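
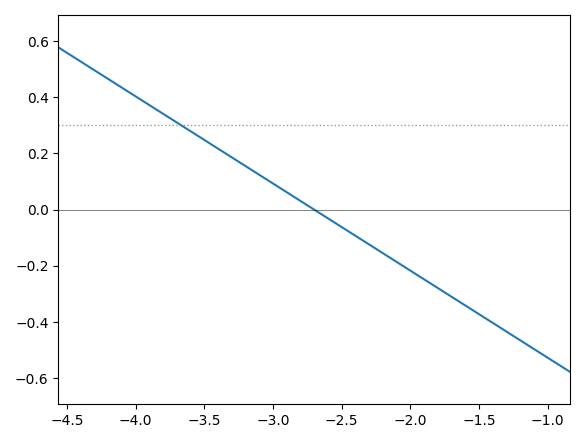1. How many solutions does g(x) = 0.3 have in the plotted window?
1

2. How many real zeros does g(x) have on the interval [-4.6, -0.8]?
1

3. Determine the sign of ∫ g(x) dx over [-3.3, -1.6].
negative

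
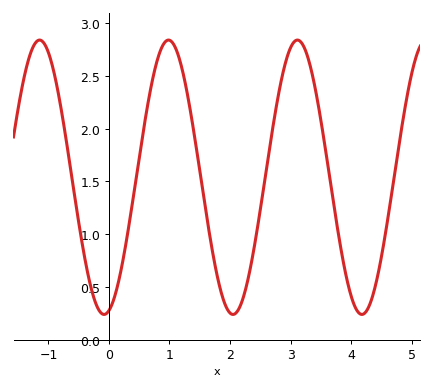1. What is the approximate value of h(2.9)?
2.6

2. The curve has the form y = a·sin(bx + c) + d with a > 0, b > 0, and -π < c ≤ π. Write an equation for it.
y = 1.3sin(3x - 1.3) + 1.54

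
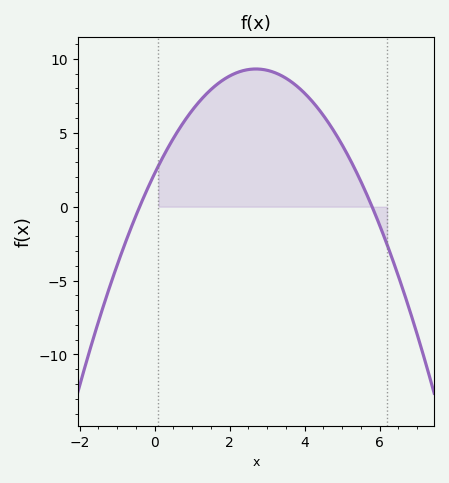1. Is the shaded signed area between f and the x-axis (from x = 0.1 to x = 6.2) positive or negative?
positive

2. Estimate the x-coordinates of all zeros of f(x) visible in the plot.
-0.4, 5.8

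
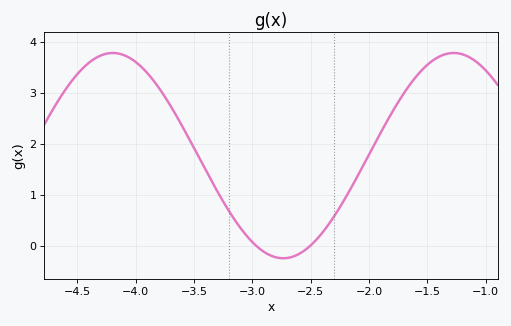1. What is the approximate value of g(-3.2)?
0.7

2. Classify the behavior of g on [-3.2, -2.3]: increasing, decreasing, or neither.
neither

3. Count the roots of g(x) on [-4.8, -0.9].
2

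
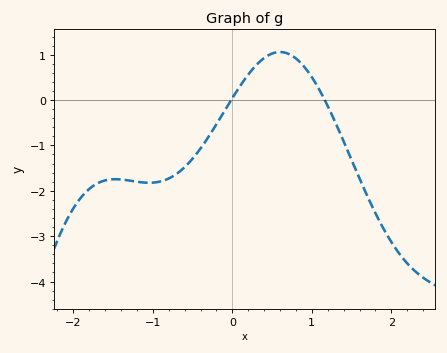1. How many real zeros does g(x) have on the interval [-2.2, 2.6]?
2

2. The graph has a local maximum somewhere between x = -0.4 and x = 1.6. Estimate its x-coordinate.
0.599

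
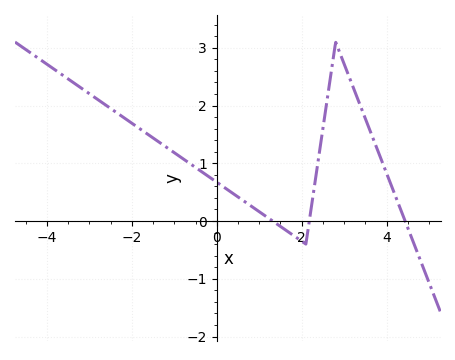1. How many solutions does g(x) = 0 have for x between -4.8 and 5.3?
3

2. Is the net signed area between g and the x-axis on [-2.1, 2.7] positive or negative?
positive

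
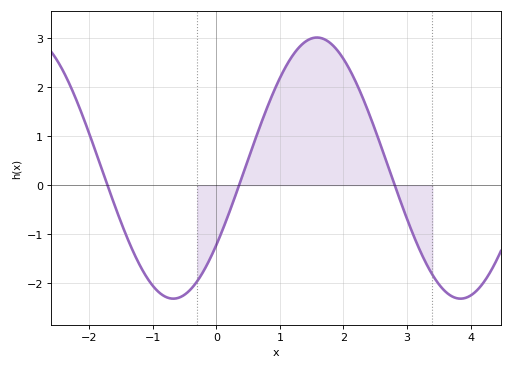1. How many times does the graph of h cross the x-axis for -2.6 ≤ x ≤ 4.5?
3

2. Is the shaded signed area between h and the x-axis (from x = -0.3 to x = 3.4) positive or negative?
positive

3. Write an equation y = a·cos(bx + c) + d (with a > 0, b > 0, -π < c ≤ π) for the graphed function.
y = 2.67cos(1.4x - 2.2) + 0.35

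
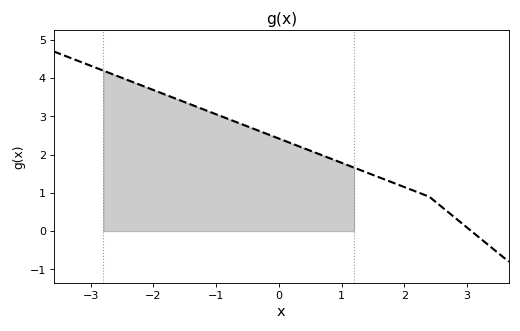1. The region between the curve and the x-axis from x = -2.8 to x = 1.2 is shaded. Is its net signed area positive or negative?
positive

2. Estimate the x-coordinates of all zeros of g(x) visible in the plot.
3.07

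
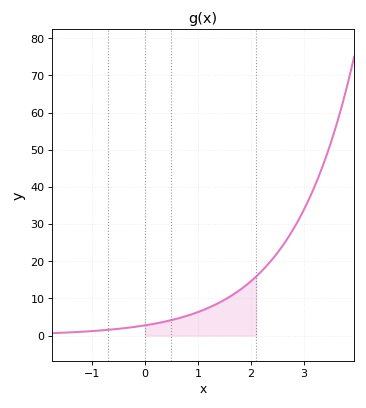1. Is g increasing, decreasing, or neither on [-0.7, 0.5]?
increasing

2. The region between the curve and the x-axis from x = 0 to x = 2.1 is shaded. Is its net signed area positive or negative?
positive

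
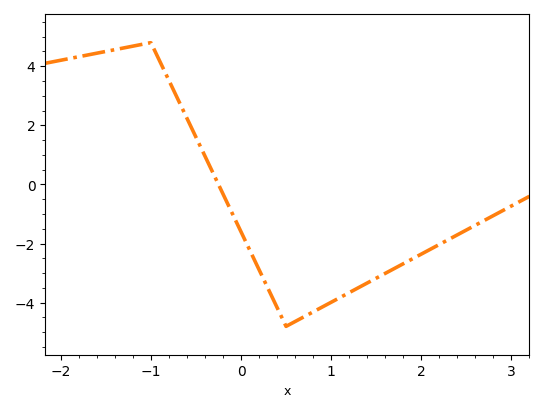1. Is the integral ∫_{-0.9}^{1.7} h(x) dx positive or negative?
negative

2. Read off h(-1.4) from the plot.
4.6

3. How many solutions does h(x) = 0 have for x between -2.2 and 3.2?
1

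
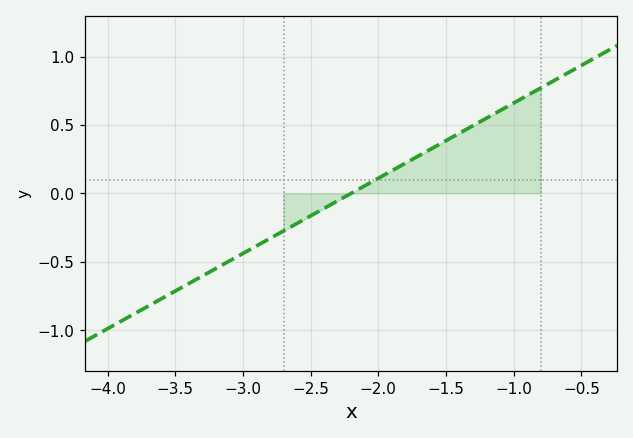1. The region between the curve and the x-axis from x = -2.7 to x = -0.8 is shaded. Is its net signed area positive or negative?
positive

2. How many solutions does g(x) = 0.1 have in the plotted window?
1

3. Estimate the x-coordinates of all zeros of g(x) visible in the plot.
-2.2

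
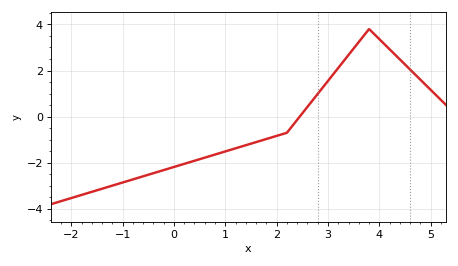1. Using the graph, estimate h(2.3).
-0.4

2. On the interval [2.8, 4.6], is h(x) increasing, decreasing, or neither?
neither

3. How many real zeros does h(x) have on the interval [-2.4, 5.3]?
1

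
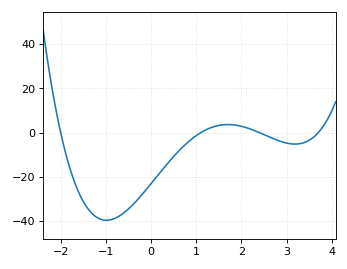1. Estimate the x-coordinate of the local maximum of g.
1.7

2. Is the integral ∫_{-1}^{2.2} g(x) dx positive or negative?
negative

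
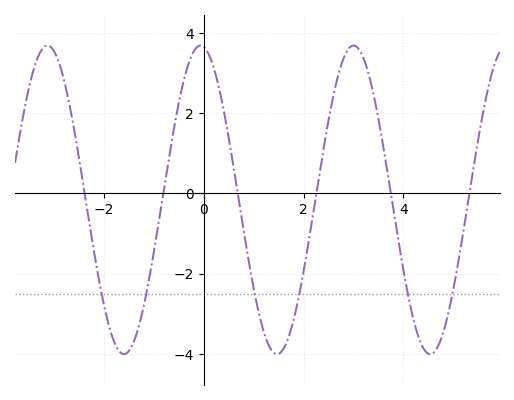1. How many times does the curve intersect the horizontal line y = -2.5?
6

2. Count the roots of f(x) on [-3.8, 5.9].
6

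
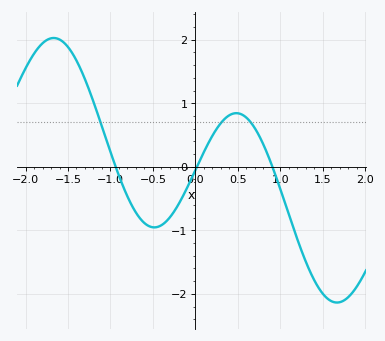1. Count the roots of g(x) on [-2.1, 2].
3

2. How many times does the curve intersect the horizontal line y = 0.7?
3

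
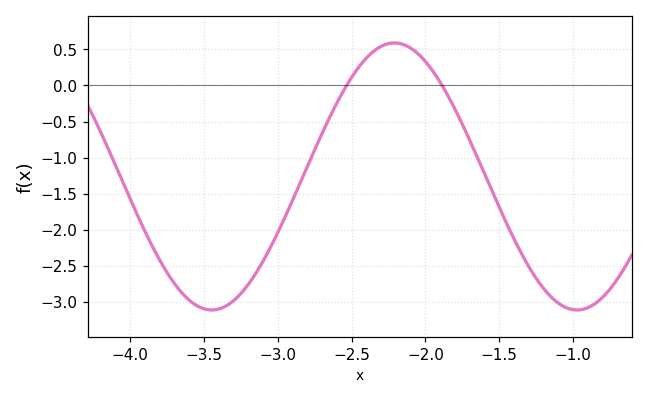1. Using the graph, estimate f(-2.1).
0.518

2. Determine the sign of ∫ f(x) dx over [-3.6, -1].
negative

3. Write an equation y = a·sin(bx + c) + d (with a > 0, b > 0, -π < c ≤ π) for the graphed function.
y = 1.85sin(2.54x + 0.902) - 1.26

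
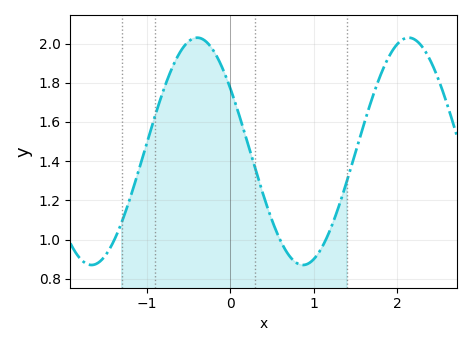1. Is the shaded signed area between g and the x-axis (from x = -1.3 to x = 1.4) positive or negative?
positive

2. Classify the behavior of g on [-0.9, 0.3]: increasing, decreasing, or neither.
neither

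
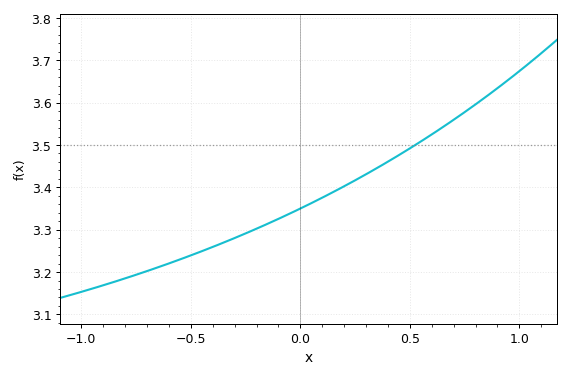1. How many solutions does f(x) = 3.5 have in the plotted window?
1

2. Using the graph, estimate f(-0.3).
3.28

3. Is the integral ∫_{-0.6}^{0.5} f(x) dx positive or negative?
positive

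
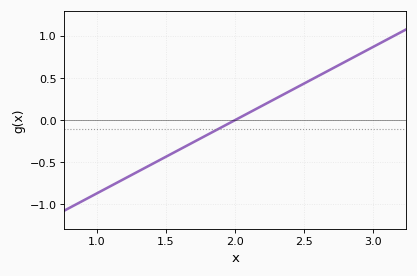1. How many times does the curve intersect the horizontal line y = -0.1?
1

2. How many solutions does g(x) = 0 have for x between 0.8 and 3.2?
1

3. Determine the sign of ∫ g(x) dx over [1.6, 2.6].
positive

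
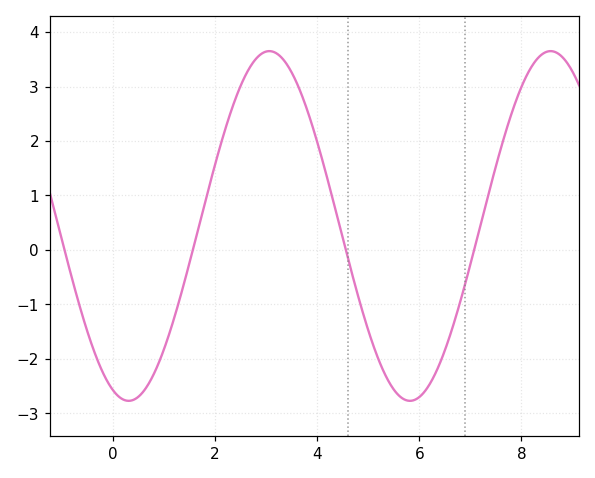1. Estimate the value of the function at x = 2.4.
2.8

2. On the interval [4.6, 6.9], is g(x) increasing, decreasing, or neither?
neither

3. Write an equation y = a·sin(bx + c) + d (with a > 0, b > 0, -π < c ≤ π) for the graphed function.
y = 3.21sin(1.1x - 1.9) + 0.44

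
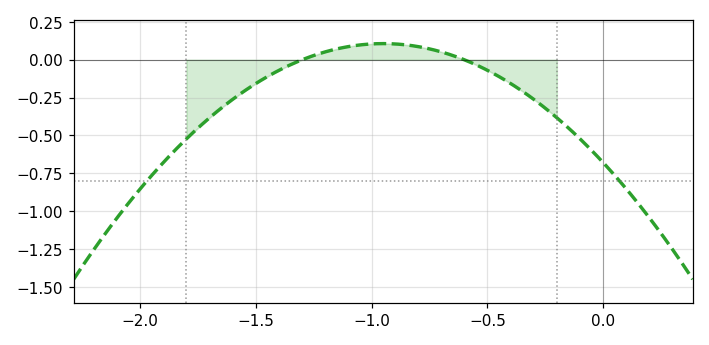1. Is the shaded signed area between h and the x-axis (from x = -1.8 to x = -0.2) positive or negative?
negative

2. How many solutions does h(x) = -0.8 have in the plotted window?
2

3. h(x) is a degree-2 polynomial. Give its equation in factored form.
y = -0.87(x + 1.3)(x + 0.6)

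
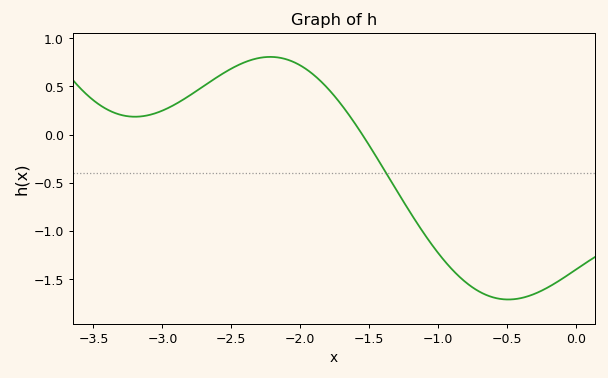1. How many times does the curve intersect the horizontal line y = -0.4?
1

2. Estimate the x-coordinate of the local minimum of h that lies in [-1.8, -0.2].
-0.5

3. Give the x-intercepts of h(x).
-1.5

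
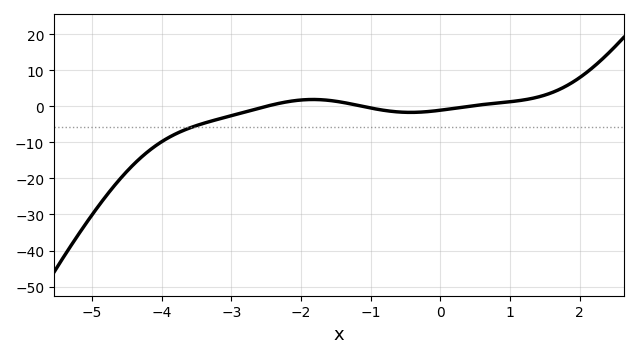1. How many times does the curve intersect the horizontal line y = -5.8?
1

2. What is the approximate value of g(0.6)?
0.447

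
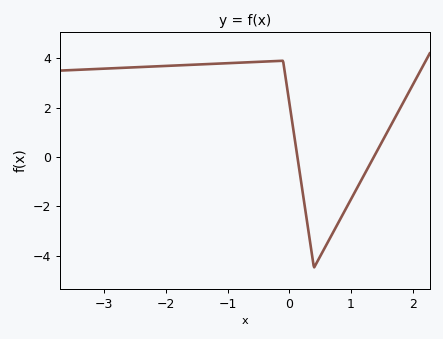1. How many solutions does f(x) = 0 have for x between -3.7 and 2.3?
2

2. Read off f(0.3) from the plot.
-2.8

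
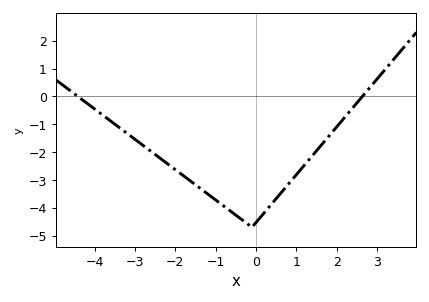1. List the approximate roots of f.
-4.42, 2.64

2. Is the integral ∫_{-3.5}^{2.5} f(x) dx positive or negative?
negative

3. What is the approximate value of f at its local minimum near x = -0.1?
-4.7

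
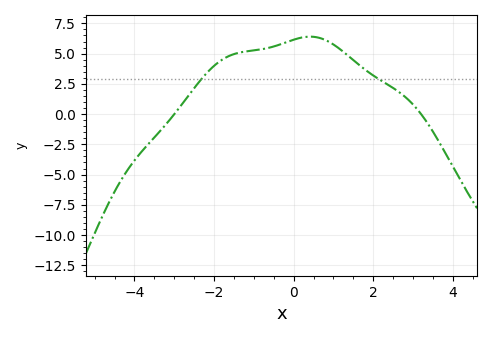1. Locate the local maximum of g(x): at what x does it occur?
0.414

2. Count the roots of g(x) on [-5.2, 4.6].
2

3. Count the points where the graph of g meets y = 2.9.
2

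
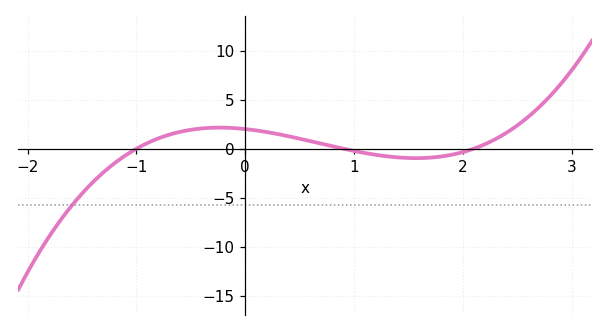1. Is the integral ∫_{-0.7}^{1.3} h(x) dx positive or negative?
positive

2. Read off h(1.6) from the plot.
-1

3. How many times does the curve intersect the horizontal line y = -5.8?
1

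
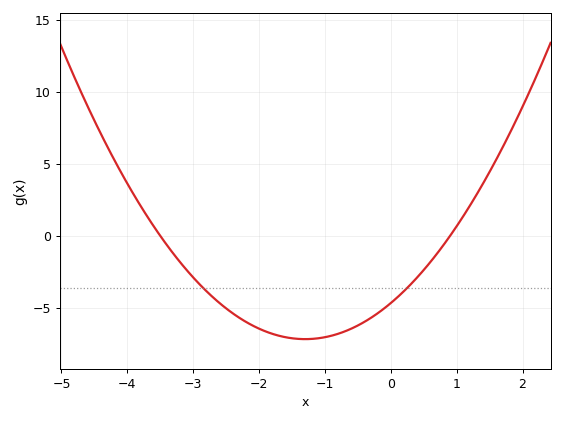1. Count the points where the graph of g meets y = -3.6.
2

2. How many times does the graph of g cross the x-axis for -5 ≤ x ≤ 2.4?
2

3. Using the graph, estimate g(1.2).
2.09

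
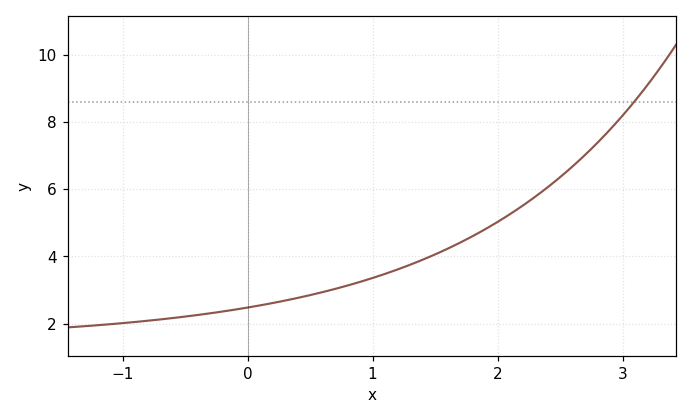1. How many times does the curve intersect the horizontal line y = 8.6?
1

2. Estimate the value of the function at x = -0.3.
2.31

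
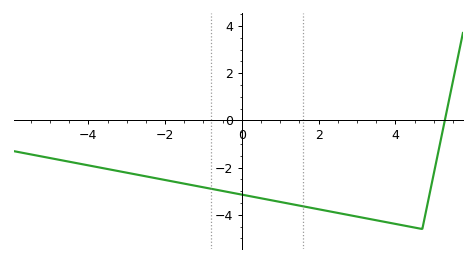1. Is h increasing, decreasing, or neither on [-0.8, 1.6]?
decreasing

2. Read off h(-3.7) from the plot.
-2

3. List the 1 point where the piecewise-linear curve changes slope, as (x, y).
(4.7, -4.6)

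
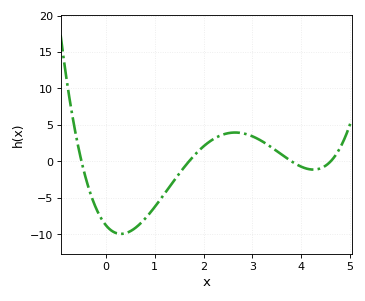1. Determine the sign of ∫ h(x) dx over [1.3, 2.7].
positive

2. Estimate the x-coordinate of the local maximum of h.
2.6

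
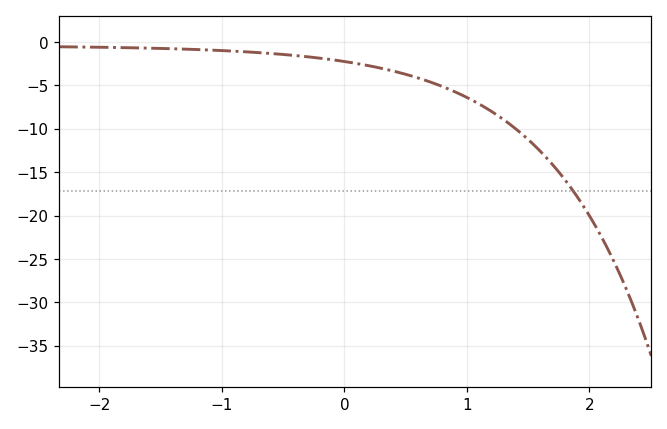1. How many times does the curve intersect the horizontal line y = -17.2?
1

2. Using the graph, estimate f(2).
-20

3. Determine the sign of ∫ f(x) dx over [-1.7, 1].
negative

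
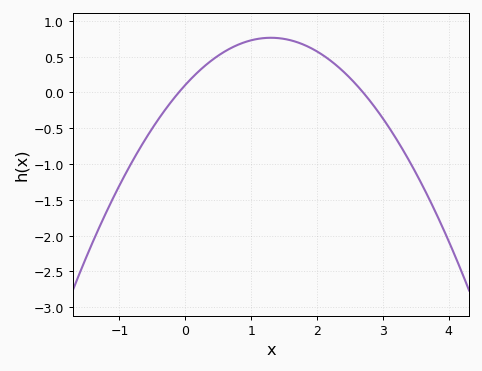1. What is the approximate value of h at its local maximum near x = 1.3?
0.75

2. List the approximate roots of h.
-0.1, 2.7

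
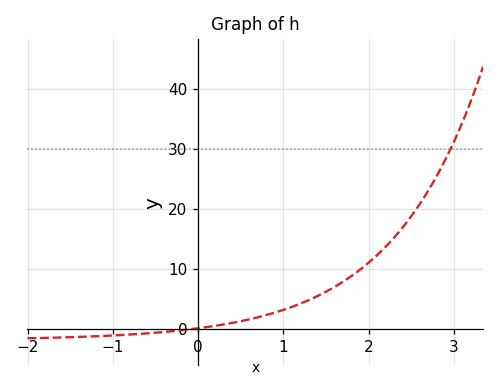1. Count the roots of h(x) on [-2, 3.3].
1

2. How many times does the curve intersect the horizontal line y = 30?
1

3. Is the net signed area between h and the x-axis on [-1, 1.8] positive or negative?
positive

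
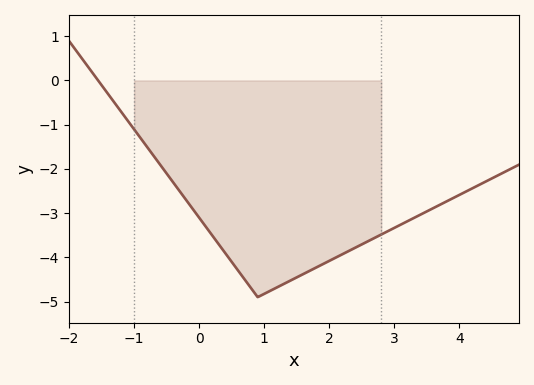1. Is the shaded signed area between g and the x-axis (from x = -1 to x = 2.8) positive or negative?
negative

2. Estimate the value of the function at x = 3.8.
-2.74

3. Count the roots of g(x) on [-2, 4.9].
1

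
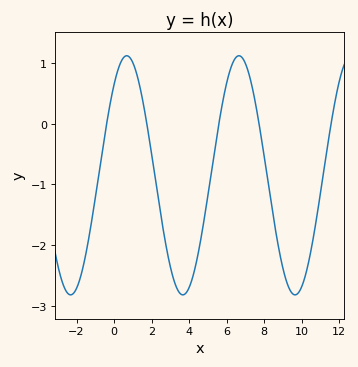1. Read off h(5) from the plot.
-1.19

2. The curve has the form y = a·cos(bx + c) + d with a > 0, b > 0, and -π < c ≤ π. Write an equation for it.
y = 1.97cos(1.05x - 0.71) - 0.85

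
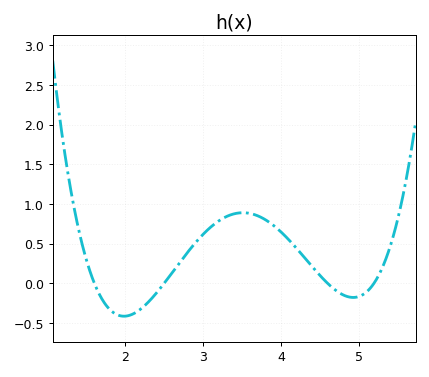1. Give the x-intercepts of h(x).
1.6, 2.5, 4.6, 5.2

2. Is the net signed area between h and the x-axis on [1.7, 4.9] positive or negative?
positive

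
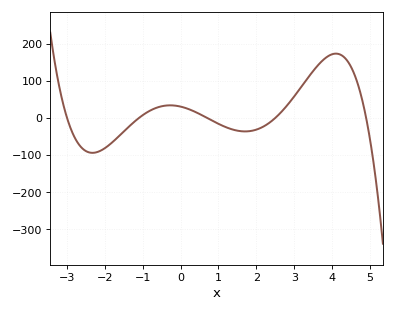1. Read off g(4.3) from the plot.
170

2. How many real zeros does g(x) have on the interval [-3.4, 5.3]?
5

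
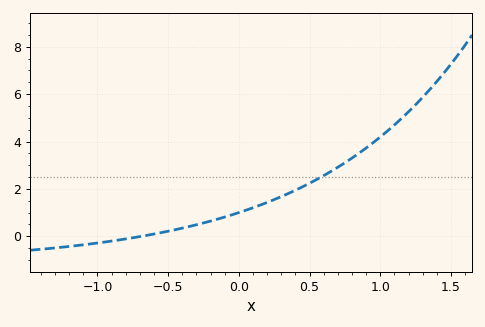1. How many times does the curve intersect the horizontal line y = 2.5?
1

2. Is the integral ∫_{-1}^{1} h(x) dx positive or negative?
positive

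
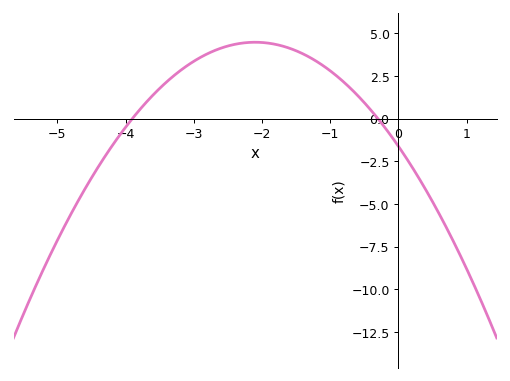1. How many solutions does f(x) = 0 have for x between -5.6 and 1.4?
2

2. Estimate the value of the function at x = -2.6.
4.13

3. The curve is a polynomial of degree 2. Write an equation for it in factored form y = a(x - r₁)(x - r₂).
y = -1.38(x + 3.9)(x + 0.3)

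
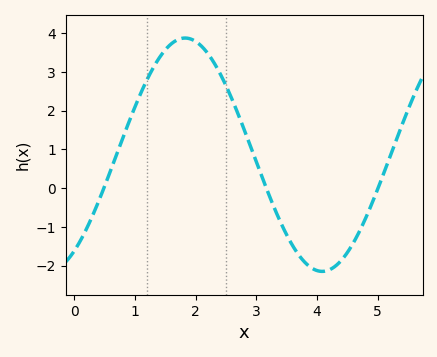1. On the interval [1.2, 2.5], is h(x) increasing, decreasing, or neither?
neither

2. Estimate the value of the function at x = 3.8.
-1.91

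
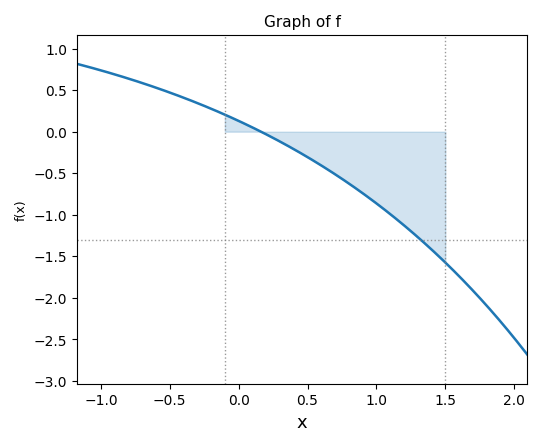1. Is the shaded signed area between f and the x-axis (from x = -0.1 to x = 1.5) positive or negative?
negative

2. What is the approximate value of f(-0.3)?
0.345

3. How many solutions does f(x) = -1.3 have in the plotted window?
1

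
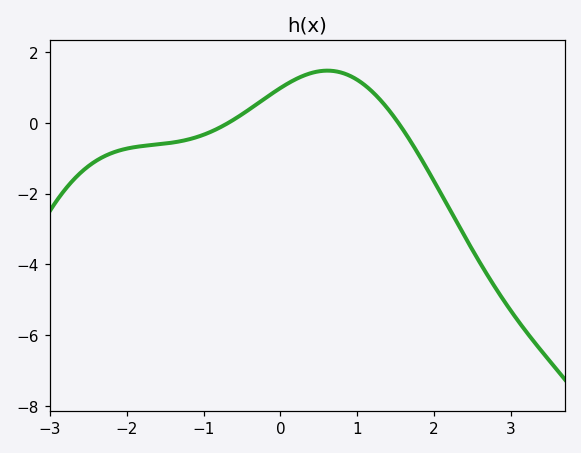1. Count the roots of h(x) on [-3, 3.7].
2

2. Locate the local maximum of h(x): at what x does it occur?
0.612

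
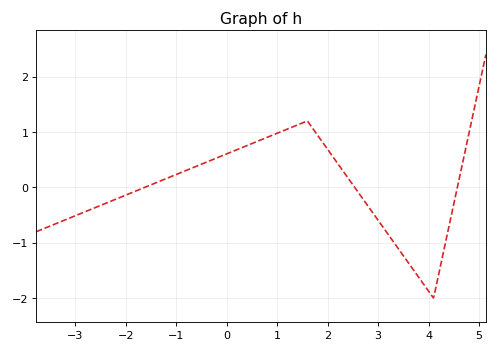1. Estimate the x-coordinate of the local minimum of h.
4.1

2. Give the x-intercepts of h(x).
-1.62, 2.54, 4.57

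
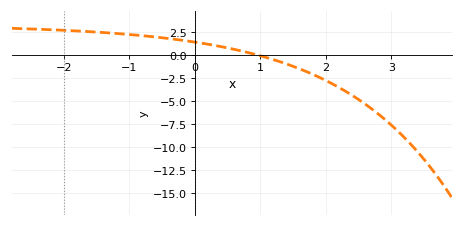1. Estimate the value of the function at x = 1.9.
-2.42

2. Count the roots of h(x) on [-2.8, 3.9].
1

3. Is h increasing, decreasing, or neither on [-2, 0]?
decreasing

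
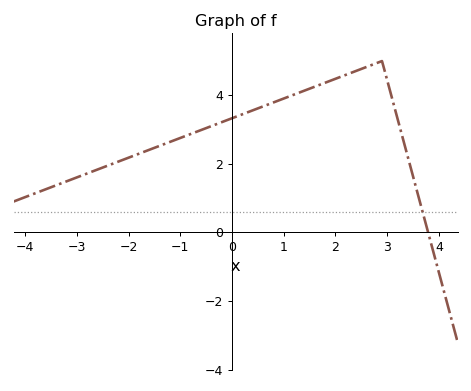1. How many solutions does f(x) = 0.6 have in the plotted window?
1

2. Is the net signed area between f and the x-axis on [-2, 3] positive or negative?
positive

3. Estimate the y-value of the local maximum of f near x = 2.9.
5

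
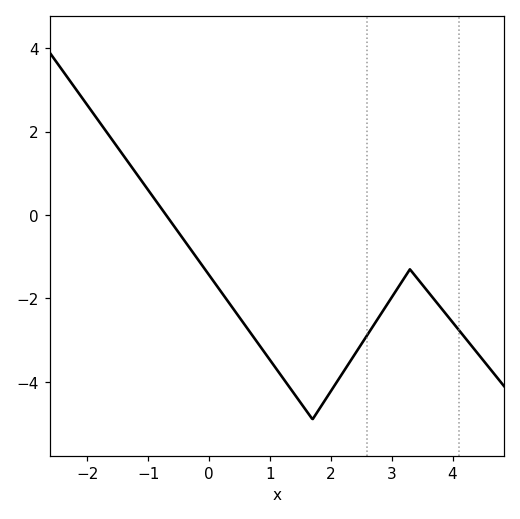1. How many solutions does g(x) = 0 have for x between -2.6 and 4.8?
1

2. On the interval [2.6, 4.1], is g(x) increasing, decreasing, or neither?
neither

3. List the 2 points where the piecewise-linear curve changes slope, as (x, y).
(1.7, -4.9); (3.3, -1.3)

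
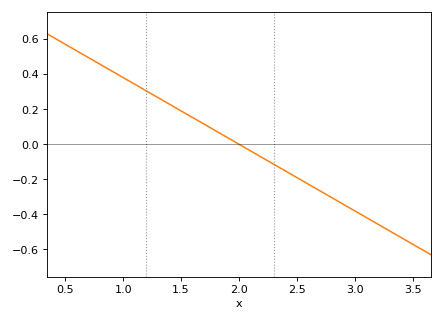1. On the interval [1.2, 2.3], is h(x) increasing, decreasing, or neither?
decreasing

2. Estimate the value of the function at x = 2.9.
-0.342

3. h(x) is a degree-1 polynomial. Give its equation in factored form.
y = -0.38(x - 2)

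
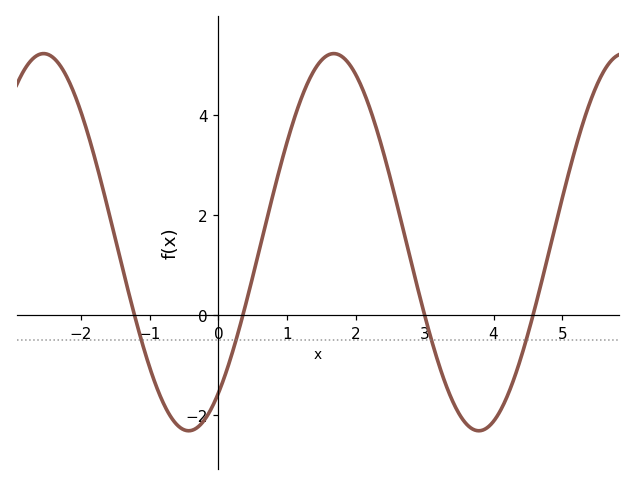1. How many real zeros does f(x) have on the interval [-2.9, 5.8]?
4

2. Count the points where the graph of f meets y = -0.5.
4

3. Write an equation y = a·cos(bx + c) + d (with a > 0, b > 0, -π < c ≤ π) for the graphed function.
y = 3.77cos(1.5x - 2.5) + 1.46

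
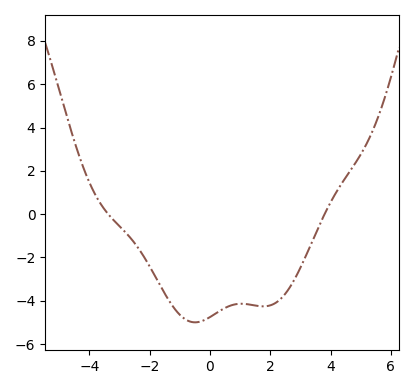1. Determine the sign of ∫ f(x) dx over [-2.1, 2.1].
negative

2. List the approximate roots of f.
-3.4, 3.8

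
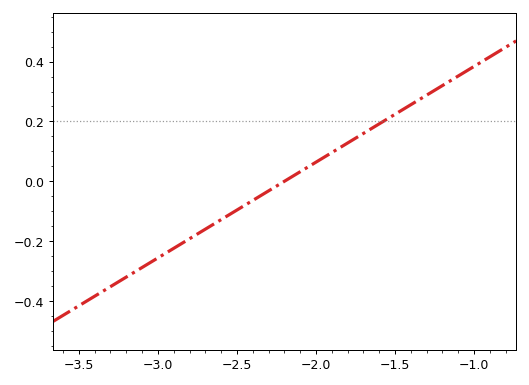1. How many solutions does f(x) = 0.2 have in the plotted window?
1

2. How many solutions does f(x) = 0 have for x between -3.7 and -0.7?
1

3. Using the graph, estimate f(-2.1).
0.04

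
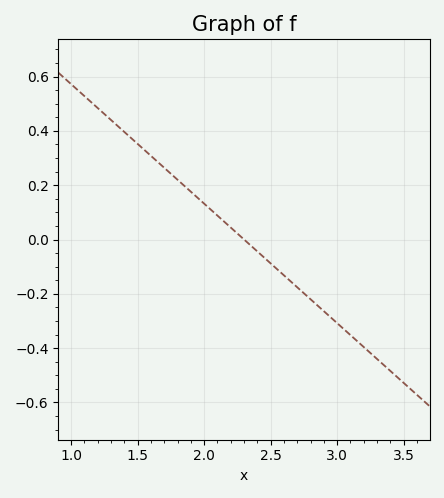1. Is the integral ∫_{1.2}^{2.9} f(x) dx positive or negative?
positive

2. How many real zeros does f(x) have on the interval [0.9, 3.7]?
1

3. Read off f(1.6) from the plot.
0.3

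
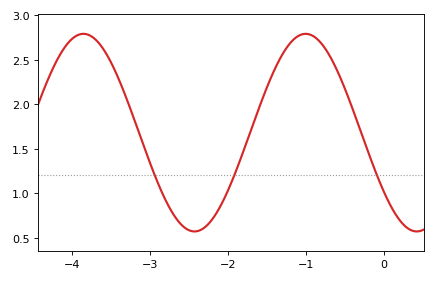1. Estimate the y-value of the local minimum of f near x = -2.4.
0.55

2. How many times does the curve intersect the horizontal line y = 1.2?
3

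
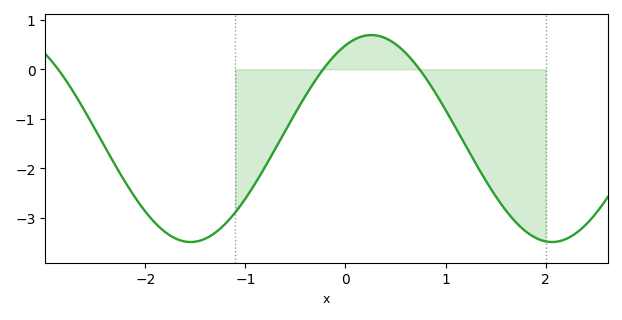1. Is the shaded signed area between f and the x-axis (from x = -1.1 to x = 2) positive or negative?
negative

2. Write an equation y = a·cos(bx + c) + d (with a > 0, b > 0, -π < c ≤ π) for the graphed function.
y = 2.09cos(1.7x - 0.45) - 1.4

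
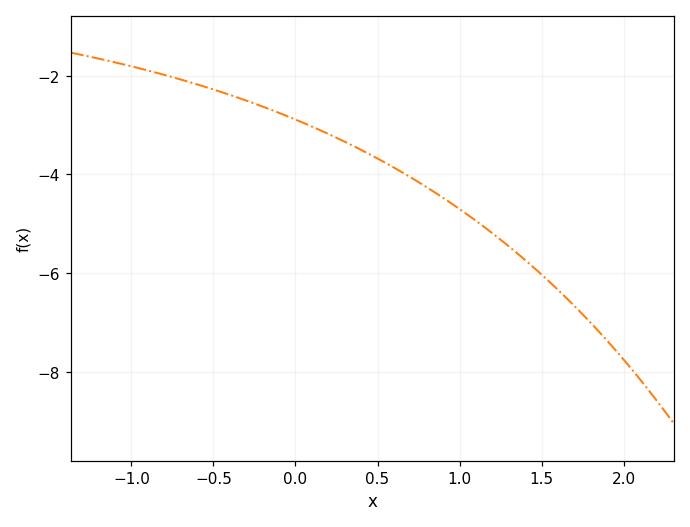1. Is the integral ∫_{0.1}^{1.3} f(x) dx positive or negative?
negative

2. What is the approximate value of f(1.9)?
-7.4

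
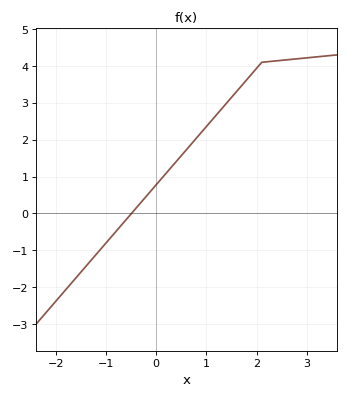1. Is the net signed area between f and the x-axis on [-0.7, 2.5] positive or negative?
positive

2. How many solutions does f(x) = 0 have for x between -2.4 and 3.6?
1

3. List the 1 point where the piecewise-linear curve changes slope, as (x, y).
(2.1, 4.1)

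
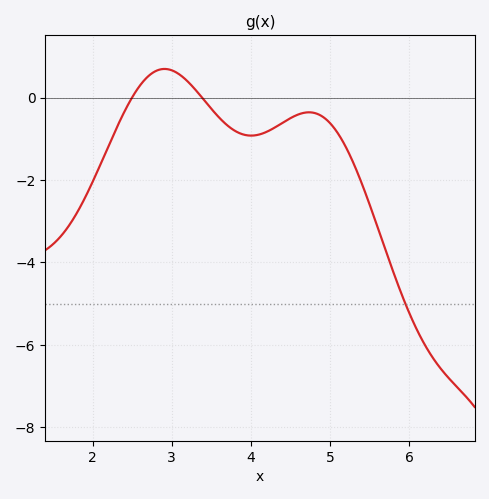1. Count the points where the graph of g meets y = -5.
1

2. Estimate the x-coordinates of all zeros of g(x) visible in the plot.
2.5, 3.38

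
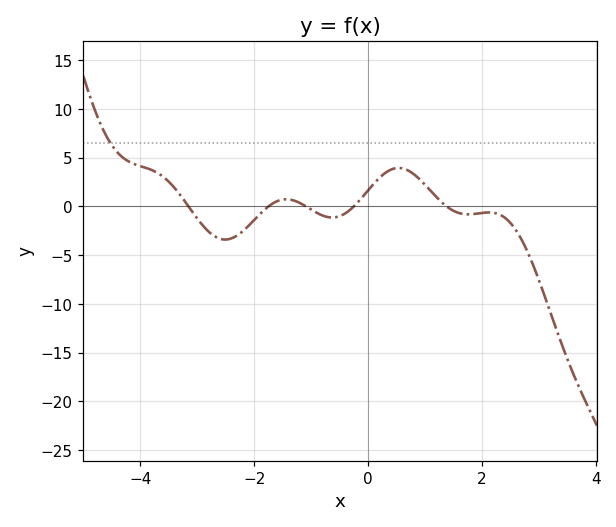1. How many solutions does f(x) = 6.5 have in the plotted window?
1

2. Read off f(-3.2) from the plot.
0.5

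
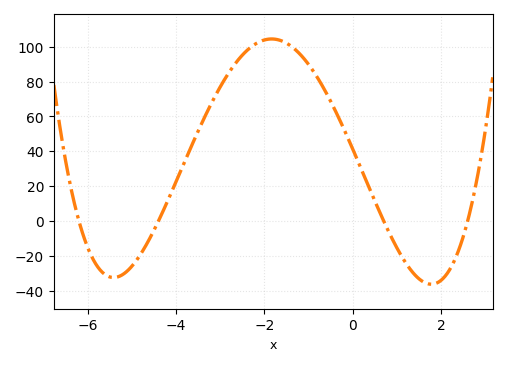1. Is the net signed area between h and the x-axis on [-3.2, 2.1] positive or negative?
positive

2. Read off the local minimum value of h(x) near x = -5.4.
-32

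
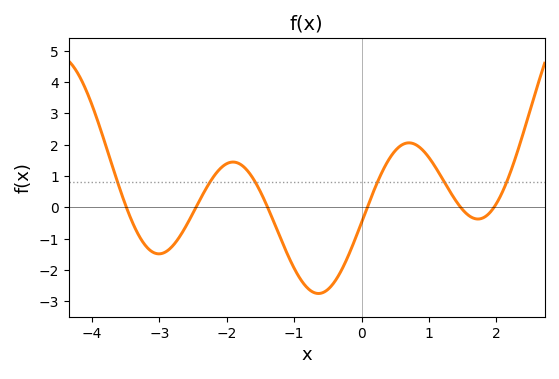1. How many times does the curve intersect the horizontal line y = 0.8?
6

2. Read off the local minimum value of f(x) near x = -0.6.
-2.75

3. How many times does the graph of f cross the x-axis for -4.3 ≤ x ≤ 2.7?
6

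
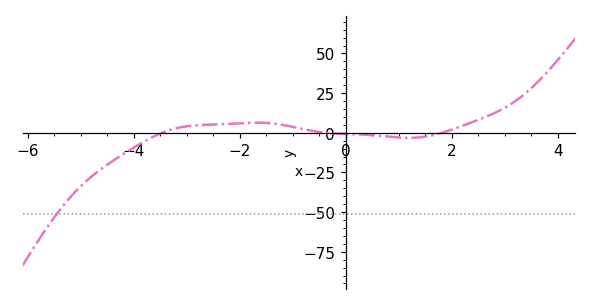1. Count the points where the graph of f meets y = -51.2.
1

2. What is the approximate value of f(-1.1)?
4.41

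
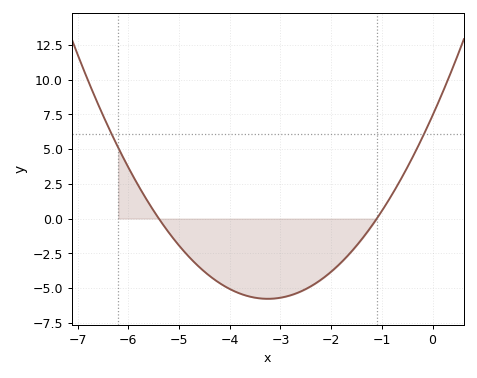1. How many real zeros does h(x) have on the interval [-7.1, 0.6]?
2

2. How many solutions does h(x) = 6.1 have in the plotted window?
2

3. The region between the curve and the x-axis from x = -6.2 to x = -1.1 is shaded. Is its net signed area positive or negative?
negative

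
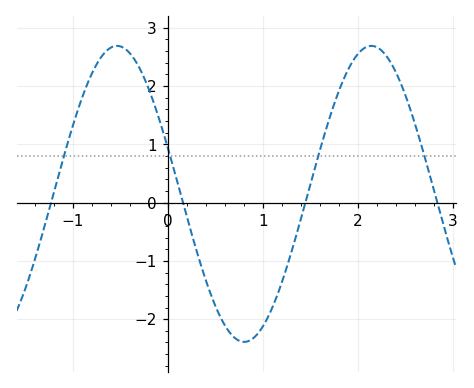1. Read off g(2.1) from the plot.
2.7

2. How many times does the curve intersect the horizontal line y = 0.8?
4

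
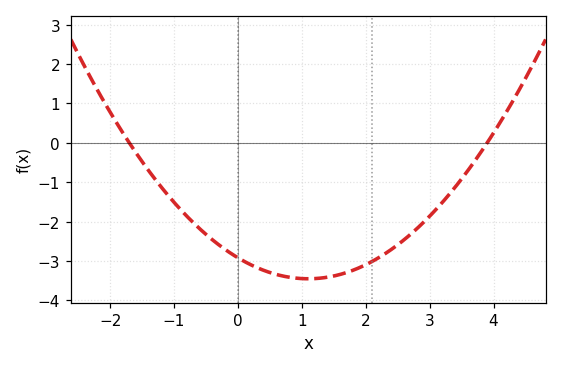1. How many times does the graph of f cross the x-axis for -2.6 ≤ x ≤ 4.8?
2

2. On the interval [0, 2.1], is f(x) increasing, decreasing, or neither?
neither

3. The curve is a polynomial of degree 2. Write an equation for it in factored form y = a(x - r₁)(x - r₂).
y = 0.44(x + 1.7)(x - 3.9)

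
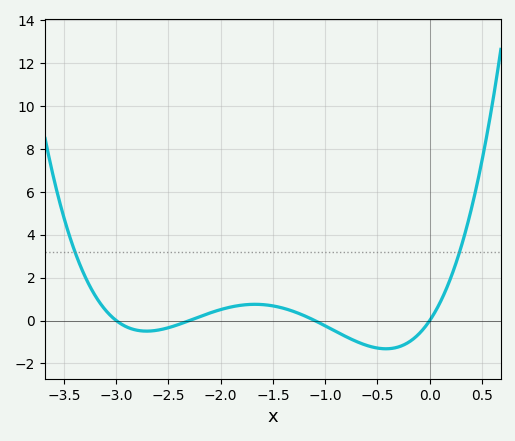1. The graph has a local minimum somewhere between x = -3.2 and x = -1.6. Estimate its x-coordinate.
-2.71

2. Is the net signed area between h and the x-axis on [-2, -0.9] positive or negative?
positive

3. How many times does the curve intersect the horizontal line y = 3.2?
2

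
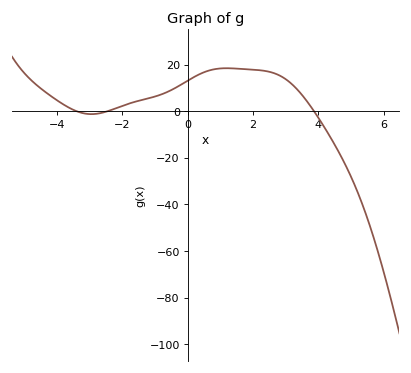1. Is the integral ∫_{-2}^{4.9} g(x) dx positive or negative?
positive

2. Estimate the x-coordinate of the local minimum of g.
-2.94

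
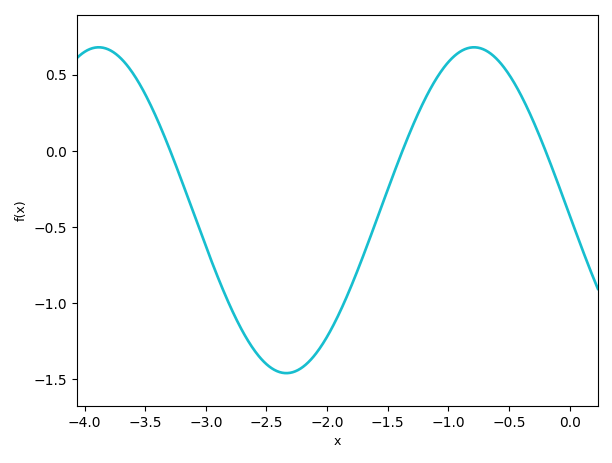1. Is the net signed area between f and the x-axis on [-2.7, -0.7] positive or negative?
negative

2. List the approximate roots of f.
-3.3, -1.4, -0.2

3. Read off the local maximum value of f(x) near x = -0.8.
0.7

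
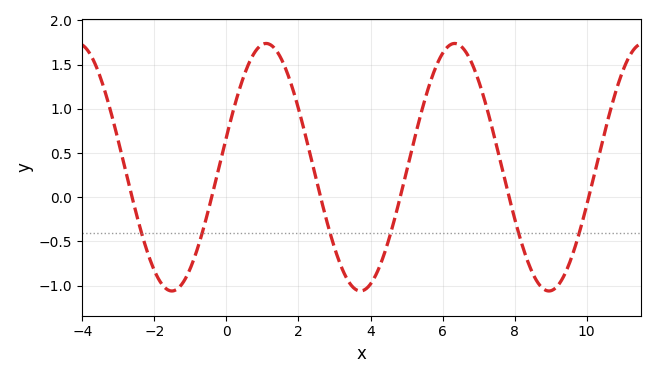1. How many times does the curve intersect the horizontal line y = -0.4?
6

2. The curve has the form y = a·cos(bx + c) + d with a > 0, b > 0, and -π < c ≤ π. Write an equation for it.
y = 1.4cos(1.2x - 1.32) + 0.34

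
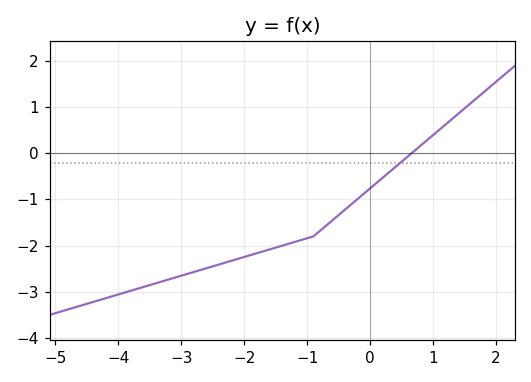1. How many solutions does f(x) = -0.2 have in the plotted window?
1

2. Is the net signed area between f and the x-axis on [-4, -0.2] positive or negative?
negative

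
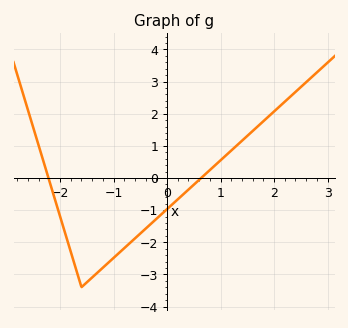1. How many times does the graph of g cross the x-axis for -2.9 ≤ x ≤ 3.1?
2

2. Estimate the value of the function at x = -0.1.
-1.12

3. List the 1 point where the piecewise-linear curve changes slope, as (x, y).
(-1.6, -3.4)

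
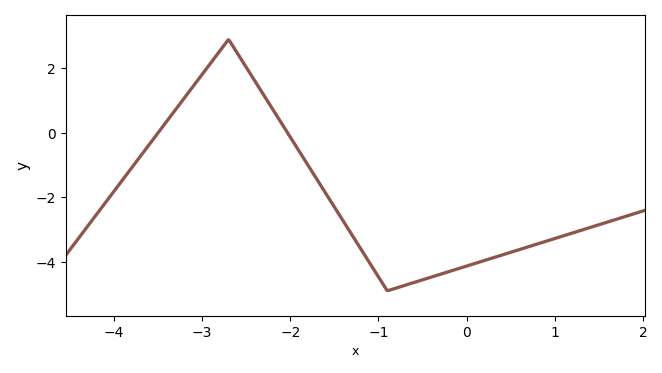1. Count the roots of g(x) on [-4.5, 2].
2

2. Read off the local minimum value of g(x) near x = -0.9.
-4.9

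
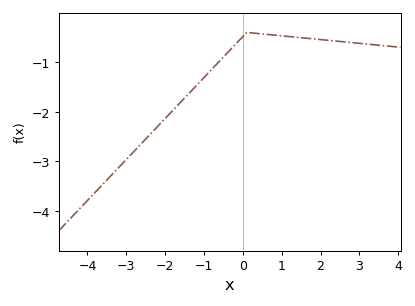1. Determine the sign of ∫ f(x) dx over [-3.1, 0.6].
negative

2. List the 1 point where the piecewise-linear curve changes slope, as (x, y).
(0.1, -0.4)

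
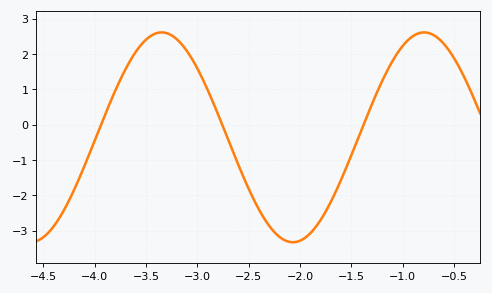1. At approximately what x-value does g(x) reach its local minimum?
-2.1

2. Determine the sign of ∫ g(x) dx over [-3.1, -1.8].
negative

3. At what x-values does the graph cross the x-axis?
-3.9, -2.8, -1.4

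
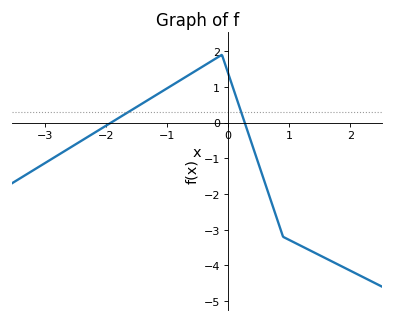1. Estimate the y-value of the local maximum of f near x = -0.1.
1.9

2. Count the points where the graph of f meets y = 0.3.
2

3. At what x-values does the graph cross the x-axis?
-1.9, 0.3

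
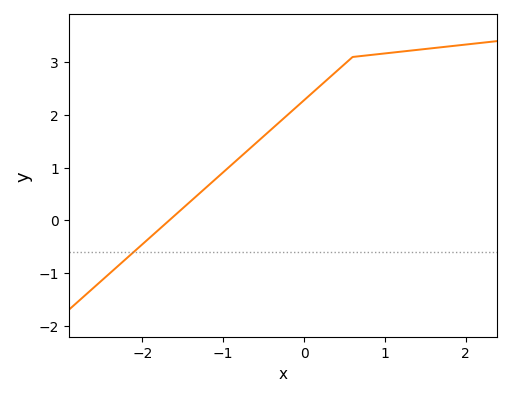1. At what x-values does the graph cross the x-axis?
-1.7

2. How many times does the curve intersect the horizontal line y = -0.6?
1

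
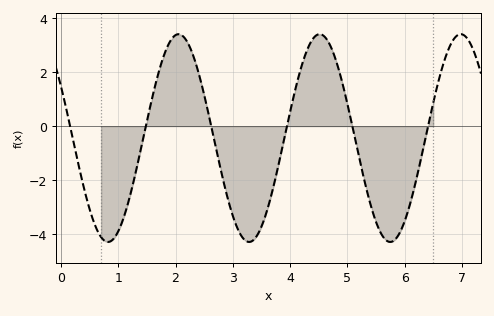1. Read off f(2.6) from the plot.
0.222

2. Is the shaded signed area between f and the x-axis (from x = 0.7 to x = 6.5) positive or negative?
negative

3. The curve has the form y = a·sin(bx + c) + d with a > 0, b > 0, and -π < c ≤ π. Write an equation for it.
y = 3.84sin(2.55x + 2.62) - 0.44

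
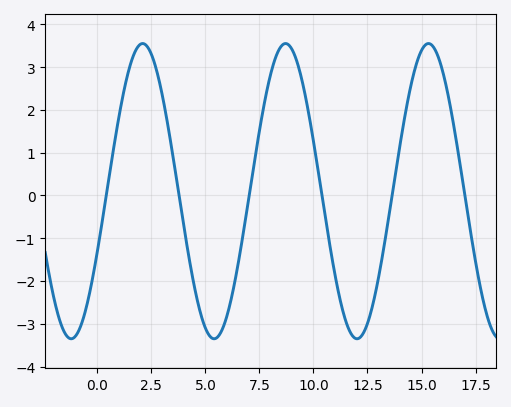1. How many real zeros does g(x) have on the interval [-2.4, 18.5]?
6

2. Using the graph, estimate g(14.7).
3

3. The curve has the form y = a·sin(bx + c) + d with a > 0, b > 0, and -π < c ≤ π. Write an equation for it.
y = 3.45sin(0.95x - 0.42) + 0.1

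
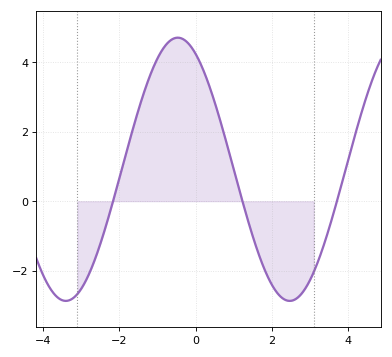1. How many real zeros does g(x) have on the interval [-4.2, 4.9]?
3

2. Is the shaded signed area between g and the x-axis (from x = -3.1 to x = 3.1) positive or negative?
positive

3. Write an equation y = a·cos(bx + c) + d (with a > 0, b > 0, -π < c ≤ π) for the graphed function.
y = 3.79cos(1.07x + 0.5) + 0.92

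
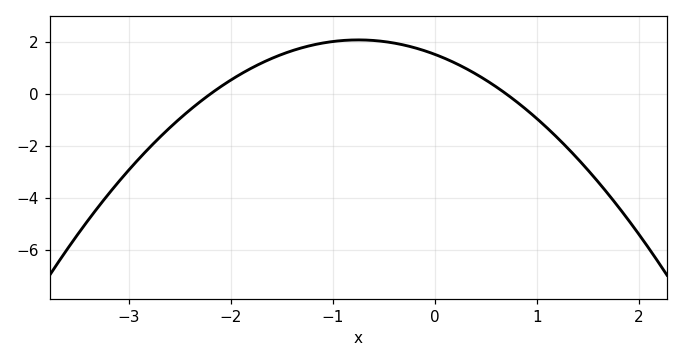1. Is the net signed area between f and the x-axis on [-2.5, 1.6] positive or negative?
positive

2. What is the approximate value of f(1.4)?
-2.4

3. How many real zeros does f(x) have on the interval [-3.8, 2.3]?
2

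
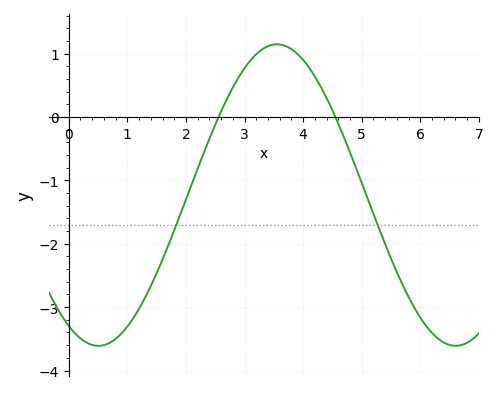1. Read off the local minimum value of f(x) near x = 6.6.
-3.61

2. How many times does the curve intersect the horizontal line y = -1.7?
2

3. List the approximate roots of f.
2.56, 4.55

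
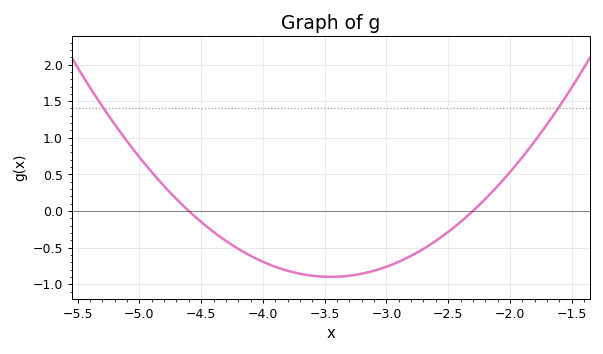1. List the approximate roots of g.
-4.6, -2.3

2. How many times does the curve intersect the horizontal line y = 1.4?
2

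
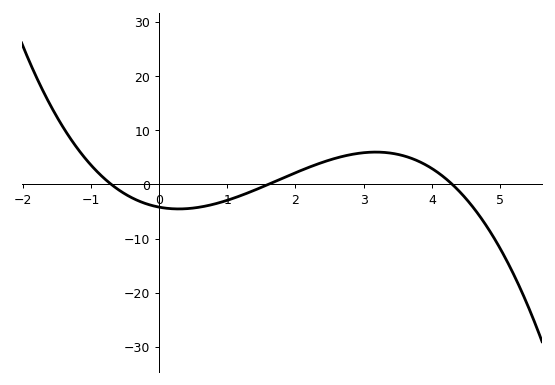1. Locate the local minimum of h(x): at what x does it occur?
0.2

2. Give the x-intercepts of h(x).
-0.6, 1.6, 4.2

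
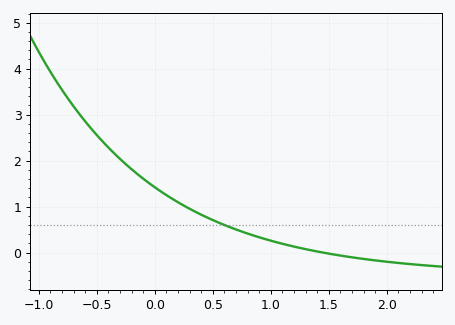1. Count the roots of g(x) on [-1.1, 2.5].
1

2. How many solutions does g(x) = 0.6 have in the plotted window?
1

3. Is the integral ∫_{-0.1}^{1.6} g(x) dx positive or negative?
positive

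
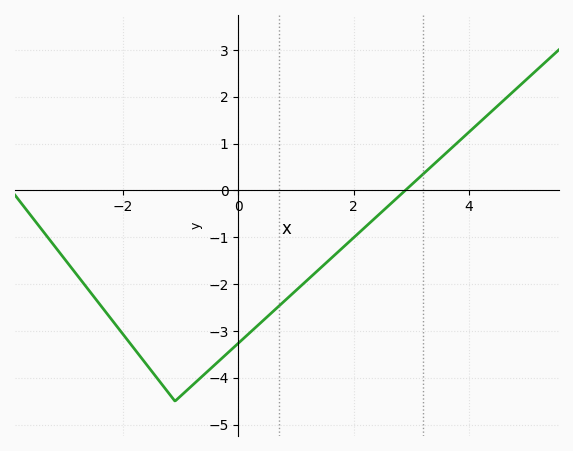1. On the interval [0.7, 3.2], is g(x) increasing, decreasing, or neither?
increasing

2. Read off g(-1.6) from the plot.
-3.7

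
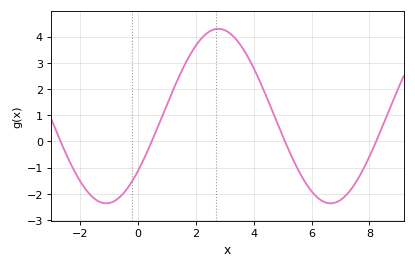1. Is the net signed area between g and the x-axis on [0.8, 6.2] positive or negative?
positive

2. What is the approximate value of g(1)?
1.4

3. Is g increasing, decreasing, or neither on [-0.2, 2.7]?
increasing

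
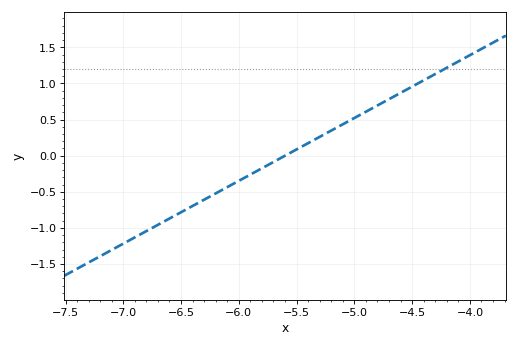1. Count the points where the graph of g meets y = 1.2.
1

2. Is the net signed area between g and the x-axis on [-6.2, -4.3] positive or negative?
positive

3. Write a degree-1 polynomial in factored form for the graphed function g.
y = 0.87(x + 5.6)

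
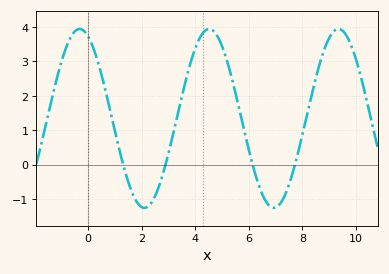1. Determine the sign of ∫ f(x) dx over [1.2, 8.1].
positive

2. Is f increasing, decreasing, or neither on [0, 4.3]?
neither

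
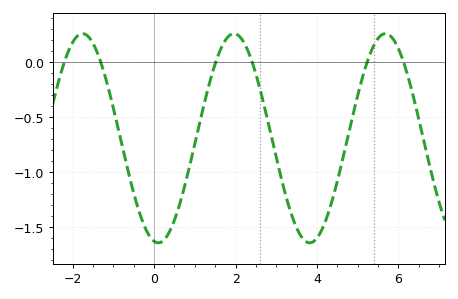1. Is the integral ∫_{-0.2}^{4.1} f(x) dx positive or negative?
negative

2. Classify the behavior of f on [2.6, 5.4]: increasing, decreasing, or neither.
neither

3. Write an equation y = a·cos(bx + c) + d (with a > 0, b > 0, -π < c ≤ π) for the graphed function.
y = 0.95cos(1.7x + 3) - 0.69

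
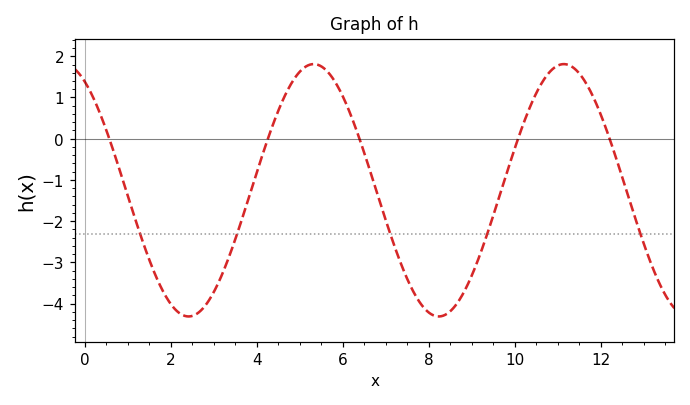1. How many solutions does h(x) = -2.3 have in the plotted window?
5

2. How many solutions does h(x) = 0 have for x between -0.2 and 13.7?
5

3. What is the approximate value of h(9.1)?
-3.07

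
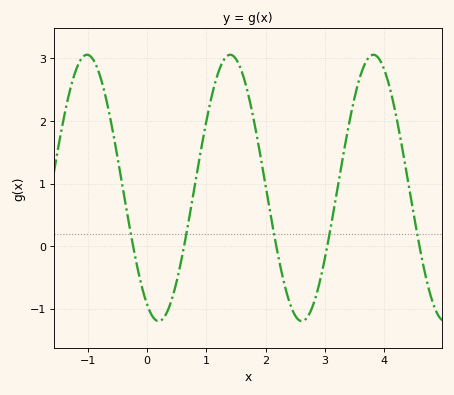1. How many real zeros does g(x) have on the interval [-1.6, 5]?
5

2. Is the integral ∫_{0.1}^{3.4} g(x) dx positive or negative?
positive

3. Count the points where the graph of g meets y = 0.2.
5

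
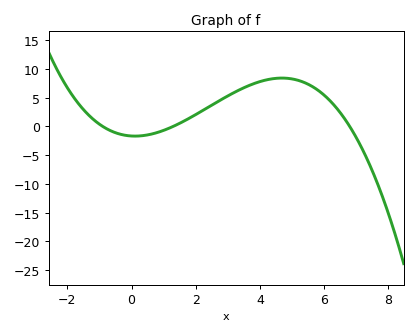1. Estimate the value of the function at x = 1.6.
0.819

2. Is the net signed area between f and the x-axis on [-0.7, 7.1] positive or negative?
positive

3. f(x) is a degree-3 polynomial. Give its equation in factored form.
y = -0.21(x + 0.9)(x - 1.3)(x - 6.8)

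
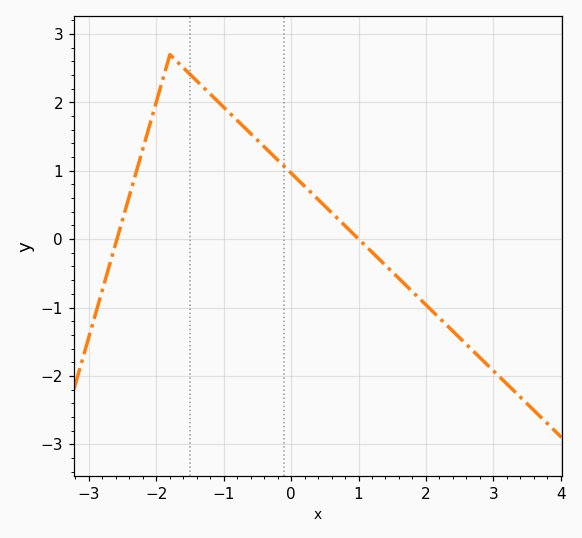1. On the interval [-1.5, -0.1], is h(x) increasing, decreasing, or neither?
decreasing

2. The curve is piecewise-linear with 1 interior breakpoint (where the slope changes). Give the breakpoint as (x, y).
(-1.8, 2.7)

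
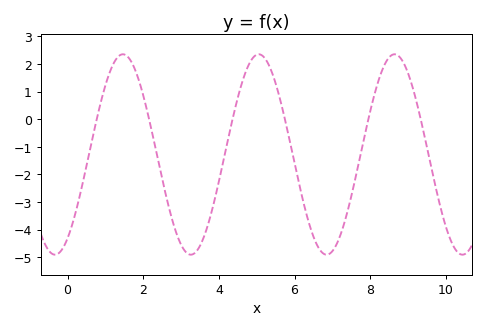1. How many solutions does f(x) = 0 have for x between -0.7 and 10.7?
6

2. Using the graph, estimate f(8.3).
1.7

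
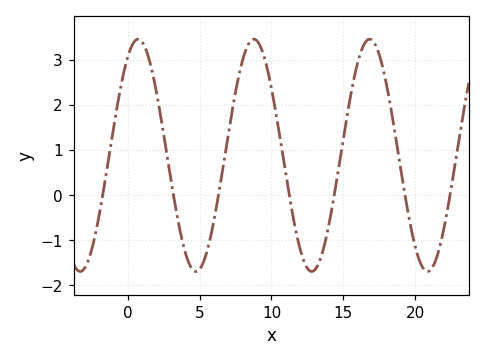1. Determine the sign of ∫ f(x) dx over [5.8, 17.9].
positive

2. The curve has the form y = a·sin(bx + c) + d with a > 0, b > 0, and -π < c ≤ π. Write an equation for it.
y = 2.57sin(0.78x + 1.01) + 0.88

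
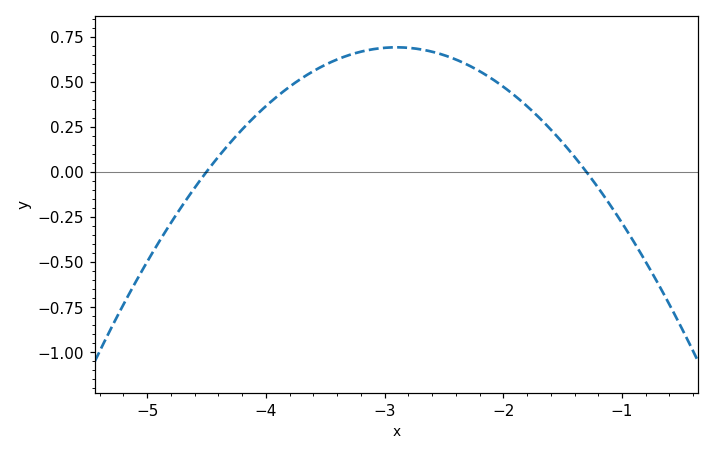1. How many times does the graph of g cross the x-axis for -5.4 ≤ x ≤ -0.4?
2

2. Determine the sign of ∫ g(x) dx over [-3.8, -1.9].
positive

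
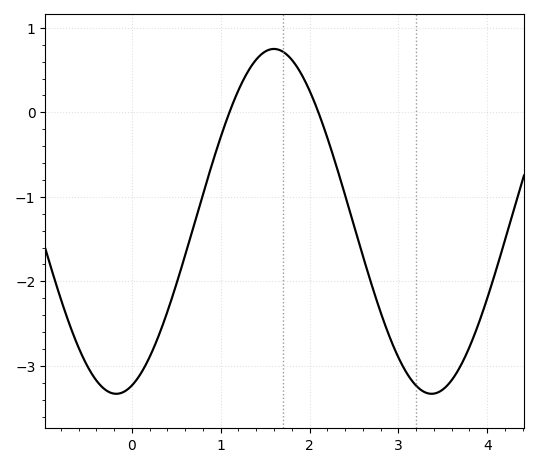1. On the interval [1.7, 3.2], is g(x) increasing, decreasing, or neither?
decreasing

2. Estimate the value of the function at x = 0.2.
-2.9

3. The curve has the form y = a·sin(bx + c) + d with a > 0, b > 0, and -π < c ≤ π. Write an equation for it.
y = 2.04sin(1.77x - 1.26) - 1.29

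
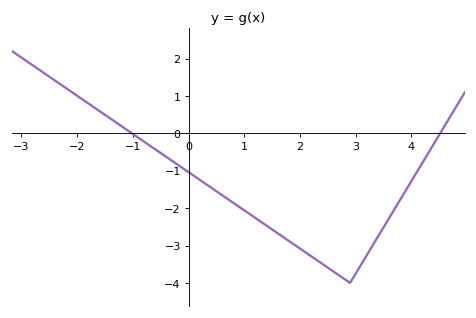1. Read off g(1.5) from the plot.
-2.6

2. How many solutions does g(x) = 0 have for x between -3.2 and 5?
2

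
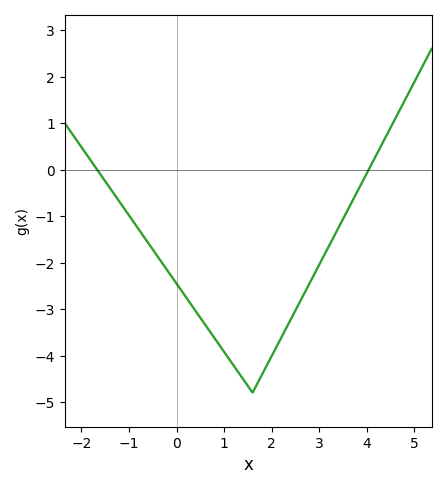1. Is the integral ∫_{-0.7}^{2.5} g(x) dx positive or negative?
negative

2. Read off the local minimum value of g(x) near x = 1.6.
-4.8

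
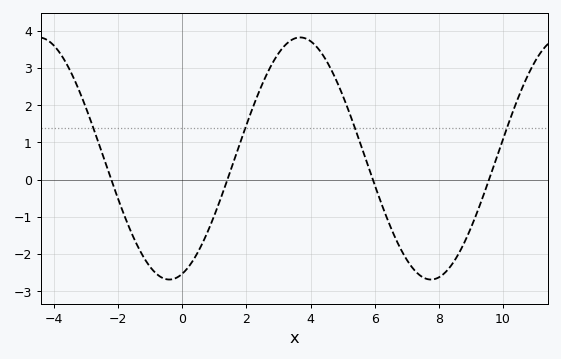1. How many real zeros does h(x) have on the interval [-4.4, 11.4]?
4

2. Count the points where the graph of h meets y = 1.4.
4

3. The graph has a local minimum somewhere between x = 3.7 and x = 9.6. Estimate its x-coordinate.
7.8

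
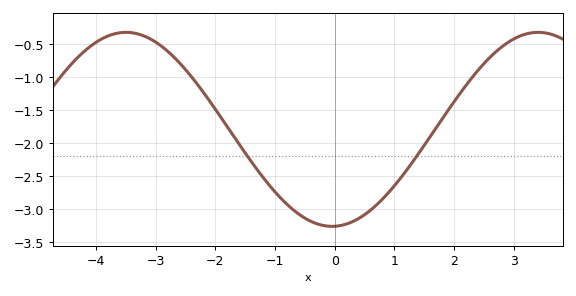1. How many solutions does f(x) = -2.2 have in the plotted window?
2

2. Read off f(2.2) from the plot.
-1.12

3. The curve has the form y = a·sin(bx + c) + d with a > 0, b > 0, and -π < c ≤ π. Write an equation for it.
y = 1.47sin(0.91x - 1.53) - 1.79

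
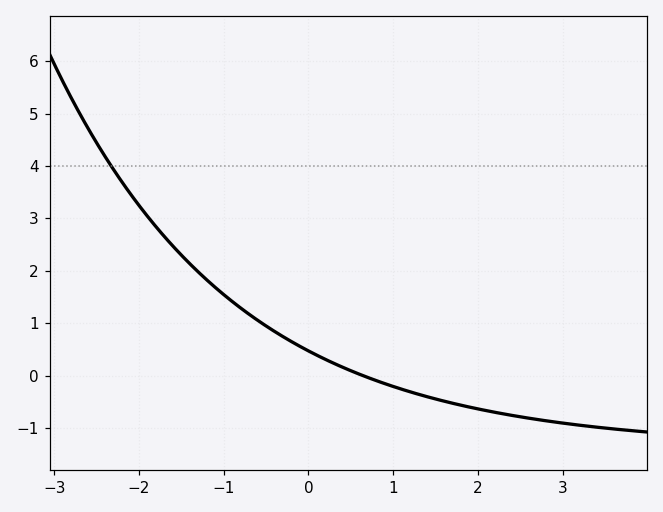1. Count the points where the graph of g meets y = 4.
1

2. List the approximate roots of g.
0.6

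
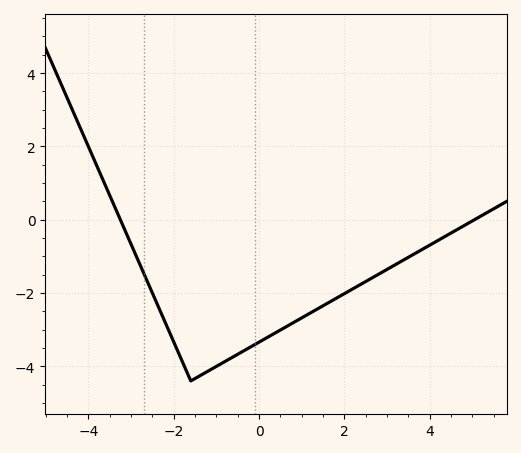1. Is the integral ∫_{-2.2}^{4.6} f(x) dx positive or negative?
negative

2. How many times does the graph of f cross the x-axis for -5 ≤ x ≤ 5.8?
2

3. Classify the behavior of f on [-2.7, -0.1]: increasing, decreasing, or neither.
neither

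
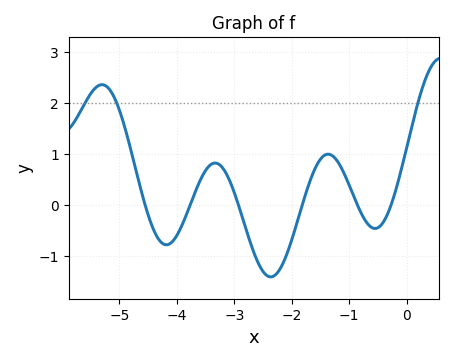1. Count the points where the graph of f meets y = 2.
3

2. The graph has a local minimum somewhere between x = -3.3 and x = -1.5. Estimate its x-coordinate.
-2.4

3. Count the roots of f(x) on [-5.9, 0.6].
6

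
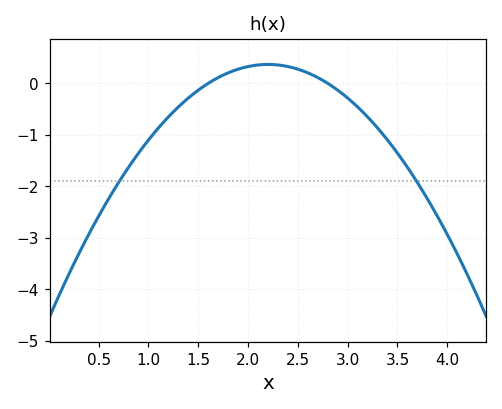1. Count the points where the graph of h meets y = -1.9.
2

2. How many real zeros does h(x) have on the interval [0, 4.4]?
2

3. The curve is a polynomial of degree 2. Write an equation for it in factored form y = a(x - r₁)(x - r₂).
y = -1.02(x - 1.6)(x - 2.8)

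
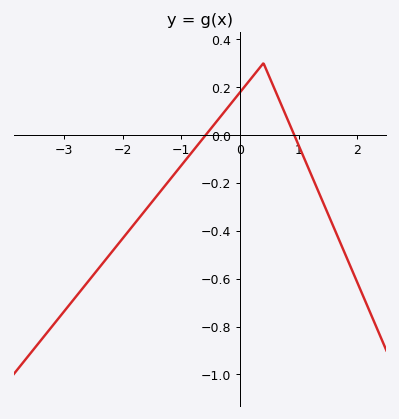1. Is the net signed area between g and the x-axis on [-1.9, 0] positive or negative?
negative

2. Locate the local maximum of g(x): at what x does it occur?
0.401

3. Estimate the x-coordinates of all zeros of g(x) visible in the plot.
-0.584, 0.924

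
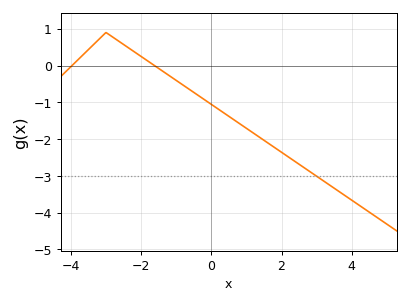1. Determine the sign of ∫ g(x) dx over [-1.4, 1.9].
negative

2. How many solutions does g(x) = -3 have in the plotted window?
1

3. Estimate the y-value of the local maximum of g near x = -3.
0.9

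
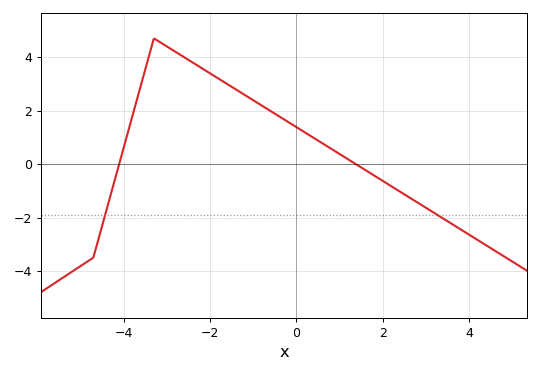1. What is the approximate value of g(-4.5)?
-2.4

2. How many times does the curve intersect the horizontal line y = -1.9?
2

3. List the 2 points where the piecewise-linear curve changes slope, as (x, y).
(-4.7, -3.5); (-3.3, 4.7)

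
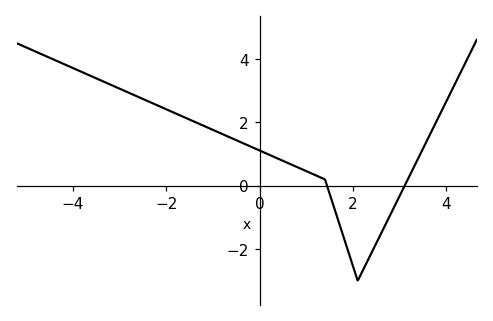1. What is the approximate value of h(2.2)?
-2.8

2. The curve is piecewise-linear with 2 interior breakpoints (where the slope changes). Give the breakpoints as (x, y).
(1.4, 0.2); (2.1, -3)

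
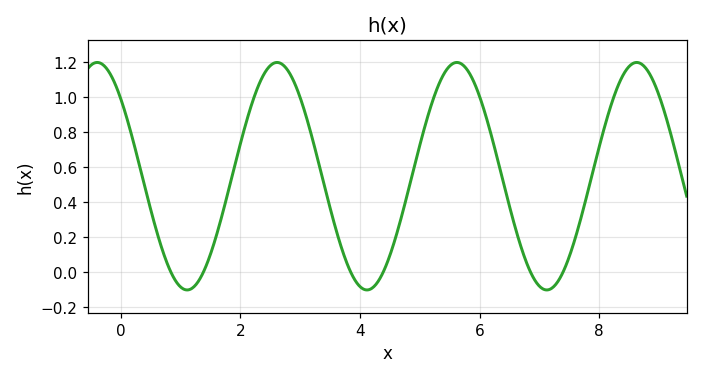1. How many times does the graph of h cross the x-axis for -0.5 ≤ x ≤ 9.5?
6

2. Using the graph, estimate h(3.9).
-0.04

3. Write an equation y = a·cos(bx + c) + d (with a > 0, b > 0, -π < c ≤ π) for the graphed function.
y = 0.65cos(2.1x + 0.82) + 0.55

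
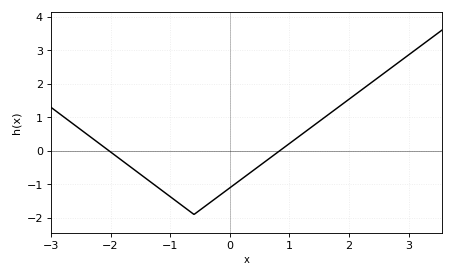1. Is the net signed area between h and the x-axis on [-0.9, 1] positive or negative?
negative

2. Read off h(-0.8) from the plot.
-1.63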